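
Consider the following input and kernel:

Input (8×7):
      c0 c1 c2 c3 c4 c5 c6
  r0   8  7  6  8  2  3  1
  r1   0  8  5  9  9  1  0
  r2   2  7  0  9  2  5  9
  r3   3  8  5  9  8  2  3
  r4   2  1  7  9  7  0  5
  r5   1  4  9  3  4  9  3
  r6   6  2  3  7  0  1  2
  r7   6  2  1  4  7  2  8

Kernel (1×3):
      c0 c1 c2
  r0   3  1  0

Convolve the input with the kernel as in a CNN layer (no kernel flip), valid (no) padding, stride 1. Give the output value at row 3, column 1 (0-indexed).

The receptive field on the input at this output position is [8 5 9]. Elementwise product with the kernel and sum: 8·3 + 5·1.

29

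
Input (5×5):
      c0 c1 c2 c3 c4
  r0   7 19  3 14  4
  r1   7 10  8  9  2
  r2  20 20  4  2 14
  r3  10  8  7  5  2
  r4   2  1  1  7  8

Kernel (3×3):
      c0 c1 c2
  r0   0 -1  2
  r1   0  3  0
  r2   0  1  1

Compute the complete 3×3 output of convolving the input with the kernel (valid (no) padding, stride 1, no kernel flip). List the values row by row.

Output[0,0]: The receptive field on the input at this output position is [7 19 3 / 7 10 8 / 20 20 4]. Elementwise product with the kernel and sum: 19·-1 + 3·2 + 10·3 + 20·1 + 4·1.

41 55 37
81 34 8
14 29 56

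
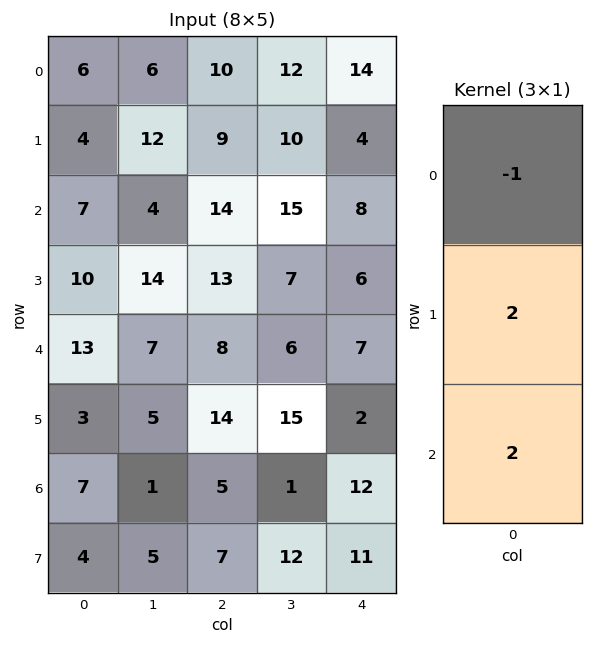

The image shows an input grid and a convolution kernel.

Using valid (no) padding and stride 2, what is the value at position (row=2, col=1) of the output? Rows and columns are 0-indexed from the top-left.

30

The receptive field on the input at this output position is [8 / 14 / 5]. Elementwise product with the kernel and sum: 8·-1 + 14·2 + 5·2.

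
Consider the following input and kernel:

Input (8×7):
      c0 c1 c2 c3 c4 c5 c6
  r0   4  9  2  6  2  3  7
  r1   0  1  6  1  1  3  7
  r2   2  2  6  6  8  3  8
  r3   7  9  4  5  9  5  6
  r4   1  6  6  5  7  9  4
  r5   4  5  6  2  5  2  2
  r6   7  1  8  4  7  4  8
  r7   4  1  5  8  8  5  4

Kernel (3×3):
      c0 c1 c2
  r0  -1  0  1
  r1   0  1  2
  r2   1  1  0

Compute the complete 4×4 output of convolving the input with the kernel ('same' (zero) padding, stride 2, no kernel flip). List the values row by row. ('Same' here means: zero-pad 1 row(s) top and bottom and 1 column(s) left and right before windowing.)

22 21 10 17
14 31 30 16
26 23 32 3
18 19 31 15

Output[0,0]: The receptive field on the zero-padded input at this output position is [0 0 0 / 0 4 9 / 0 0 1]. Elementwise product with the kernel and sum: 0·-1 + 0·1 + 4·1 + 9·2 + 0·1 + 0·1.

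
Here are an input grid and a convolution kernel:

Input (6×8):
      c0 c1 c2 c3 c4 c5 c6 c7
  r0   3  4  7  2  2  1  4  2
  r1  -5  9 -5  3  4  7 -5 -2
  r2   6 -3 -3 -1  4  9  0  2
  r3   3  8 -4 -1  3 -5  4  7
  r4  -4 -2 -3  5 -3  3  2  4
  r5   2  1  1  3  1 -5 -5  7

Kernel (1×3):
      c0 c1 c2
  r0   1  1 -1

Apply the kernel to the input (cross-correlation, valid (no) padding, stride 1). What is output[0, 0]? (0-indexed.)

The receptive field on the input at this output position is [3 4 7]. Elementwise product with the kernel and sum: 3·1 + 4·1 + 7·-1.

0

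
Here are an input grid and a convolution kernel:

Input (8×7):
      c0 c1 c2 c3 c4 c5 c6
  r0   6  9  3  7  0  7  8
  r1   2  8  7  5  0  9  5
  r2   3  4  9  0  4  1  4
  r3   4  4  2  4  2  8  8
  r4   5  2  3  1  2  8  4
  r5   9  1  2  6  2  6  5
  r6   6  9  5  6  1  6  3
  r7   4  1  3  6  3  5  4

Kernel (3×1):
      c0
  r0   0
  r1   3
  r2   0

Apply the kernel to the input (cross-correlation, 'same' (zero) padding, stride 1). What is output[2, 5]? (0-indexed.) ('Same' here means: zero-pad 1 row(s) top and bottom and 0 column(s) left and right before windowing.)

3

The receptive field on the zero-padded input at this output position is [9 / 1 / 8]. Elementwise product with the kernel and sum: 1·3.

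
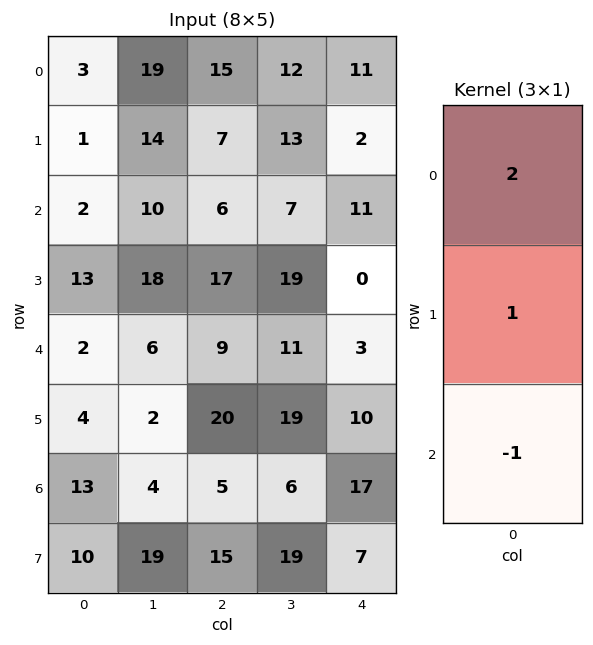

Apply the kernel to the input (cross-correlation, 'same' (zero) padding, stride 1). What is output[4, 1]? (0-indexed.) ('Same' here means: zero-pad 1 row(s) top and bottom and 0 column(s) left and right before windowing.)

40

The receptive field on the zero-padded input at this output position is [18 / 6 / 2]. Elementwise product with the kernel and sum: 18·2 + 6·1 + 2·-1.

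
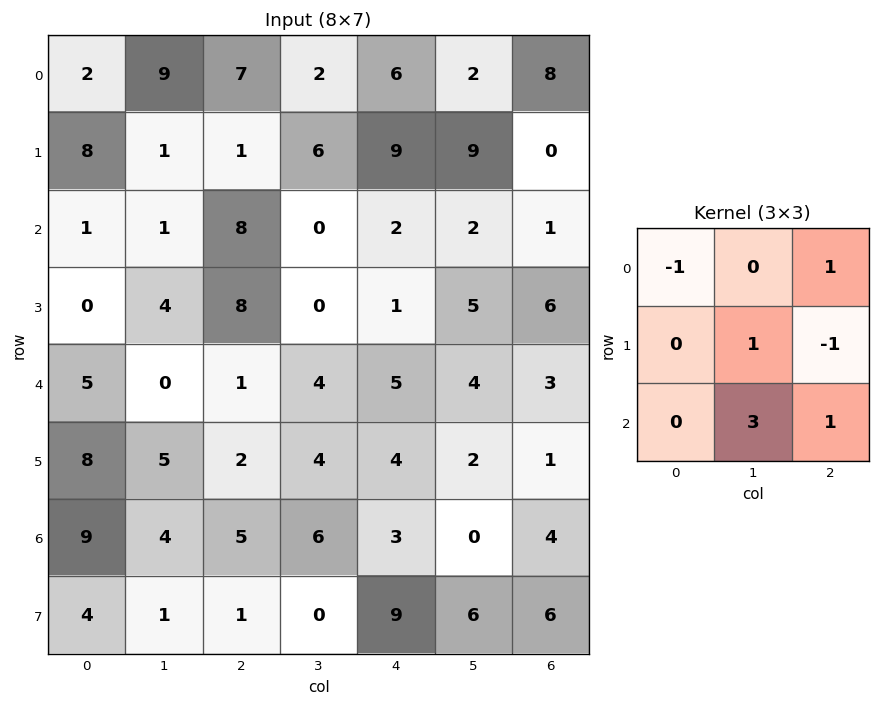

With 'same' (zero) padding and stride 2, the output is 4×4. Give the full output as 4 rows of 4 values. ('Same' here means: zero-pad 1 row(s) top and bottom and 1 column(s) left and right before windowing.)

18 14 40 8
5 37 11 10
38 3 20 1
23 1 34 20

Output[0,0]: The receptive field on the zero-padded input at this output position is [0 0 0 / 0 2 9 / 0 8 1]. Elementwise product with the kernel and sum: 0·-1 + 0·1 + 2·1 + 9·-1 + 8·3 + 1·1.
Output[0,1]: The receptive field on the zero-padded input at this output position is [0 0 0 / 9 7 2 / 1 1 6]. Elementwise product with the kernel and sum: 0·-1 + 0·1 + 7·1 + 2·-1 + 1·3 + 6·1.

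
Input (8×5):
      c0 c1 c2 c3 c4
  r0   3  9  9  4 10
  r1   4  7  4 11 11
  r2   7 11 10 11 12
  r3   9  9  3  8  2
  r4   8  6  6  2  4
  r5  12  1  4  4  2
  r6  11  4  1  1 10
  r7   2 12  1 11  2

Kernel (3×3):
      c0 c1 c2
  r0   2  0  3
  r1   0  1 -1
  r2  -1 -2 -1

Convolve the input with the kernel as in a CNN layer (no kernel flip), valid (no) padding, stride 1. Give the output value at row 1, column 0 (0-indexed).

The receptive field on the input at this output position is [4 7 4 / 7 11 10 / 9 9 3]. Elementwise product with the kernel and sum: 4·2 + 4·3 + 11·1 + 10·-1 + 9·-1 + 9·-2 + 3·-1.

-9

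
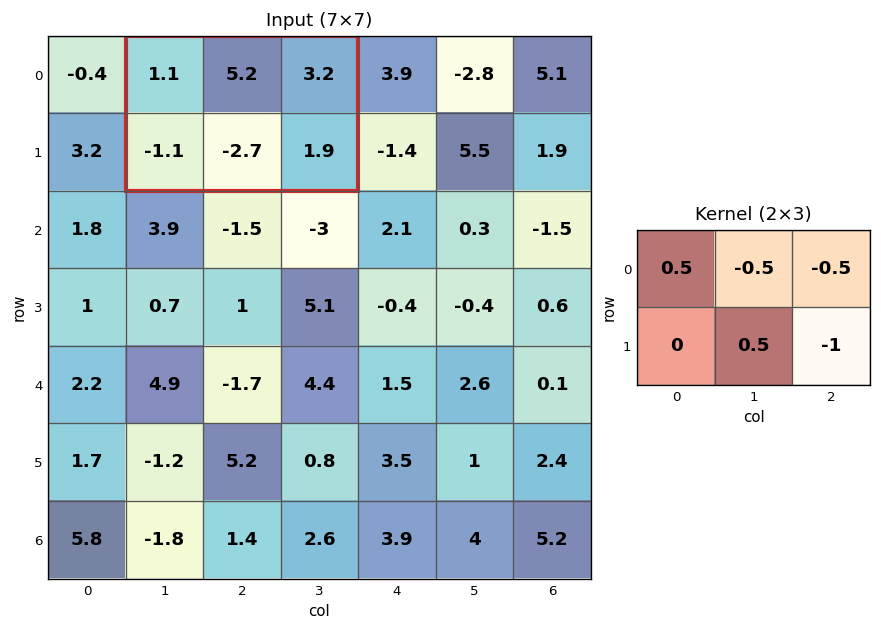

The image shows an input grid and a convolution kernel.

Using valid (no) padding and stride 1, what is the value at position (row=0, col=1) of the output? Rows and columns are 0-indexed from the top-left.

-6.9

The receptive field on the input at this output position is [1.1 5.2 3.2 / -1.1 -2.7 1.9]. Elementwise product with the kernel and sum: 1.1·0.5 + 5.2·-0.5 + 3.2·-0.5 + -2.7·0.5 + 1.9·-1.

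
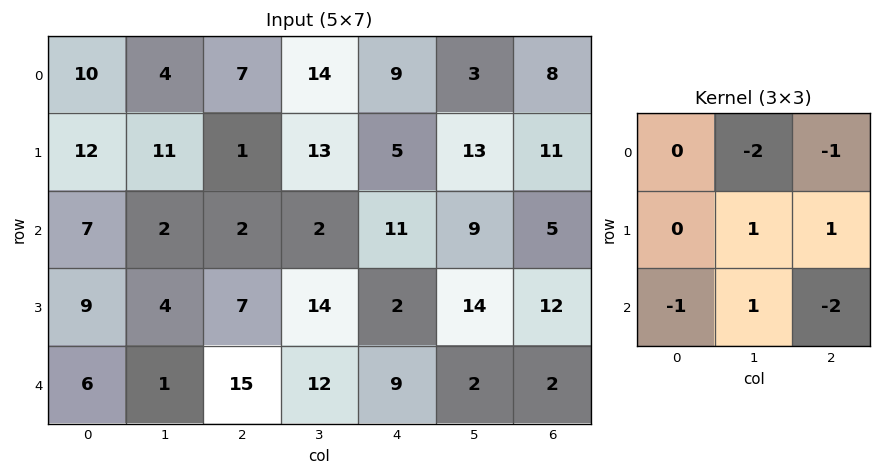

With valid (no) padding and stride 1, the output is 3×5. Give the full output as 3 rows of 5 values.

Output[0,0]: The receptive field on the input at this output position is [10 4 7 / 12 11 1 / 7 2 2]. Elementwise product with the kernel and sum: 4·-2 + 7·-1 + 11·1 + 1·1 + 7·-1 + 2·1 + 2·-2.
Output[0,1]: The receptive field on the input at this output position is [4 7 14 / 11 1 13 / 2 2 2]. Elementwise product with the kernel and sum: 7·-2 + 14·-1 + 1·1 + 13·1 + 2·-1 + 2·1 + 2·-2.

-12 -18 -41 -12 -2
-38 -36 -15 -43 -35
-30 5 -20 -22 -8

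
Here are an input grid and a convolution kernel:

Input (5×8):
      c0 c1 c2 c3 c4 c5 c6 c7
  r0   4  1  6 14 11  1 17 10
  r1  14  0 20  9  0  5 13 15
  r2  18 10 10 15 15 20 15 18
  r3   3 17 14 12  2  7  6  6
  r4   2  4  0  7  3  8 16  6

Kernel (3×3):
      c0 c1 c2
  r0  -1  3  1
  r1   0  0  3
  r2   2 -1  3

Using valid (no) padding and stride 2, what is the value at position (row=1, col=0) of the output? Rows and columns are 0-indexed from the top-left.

64

The receptive field on the input at this output position is [18 10 10 / 3 17 14 / 2 4 0]. Elementwise product with the kernel and sum: 18·-1 + 10·3 + 10·1 + 14·3 + 2·2 + 4·-1 + 0·3.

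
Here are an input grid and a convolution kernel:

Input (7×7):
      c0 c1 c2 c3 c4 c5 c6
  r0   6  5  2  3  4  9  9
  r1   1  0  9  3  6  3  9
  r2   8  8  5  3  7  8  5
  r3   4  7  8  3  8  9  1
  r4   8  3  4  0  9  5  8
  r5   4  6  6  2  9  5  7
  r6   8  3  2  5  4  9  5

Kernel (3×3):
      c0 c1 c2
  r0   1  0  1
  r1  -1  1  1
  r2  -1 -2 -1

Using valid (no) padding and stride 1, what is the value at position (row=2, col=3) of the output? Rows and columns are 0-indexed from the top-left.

The receptive field on the input at this output position is [3 7 8 / 3 8 9 / 0 9 5]. Elementwise product with the kernel and sum: 3·1 + 8·1 + 3·-1 + 8·1 + 9·1 + 0·-1 + 9·-2 + 5·-1.

2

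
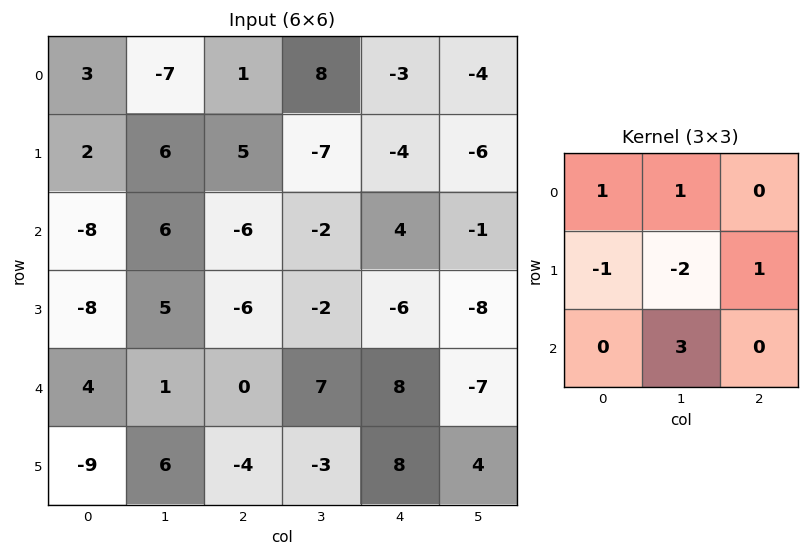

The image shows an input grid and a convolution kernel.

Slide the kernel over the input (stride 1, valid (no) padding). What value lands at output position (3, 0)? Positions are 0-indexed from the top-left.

The receptive field on the input at this output position is [-8 5 -6 / 4 1 0 / -9 6 -4]. Elementwise product with the kernel and sum: -8·1 + 5·1 + 4·-1 + 1·-2 + 0·1 + 6·3.

9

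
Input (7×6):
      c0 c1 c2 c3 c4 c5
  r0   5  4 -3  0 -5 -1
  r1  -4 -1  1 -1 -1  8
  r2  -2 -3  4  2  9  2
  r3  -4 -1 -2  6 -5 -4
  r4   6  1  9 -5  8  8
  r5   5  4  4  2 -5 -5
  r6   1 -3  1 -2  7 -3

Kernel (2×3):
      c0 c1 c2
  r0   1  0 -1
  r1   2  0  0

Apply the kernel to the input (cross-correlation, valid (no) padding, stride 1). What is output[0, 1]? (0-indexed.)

The receptive field on the input at this output position is [4 -3 0 / -1 1 -1]. Elementwise product with the kernel and sum: 4·1 + 0·-1 + -1·2.

2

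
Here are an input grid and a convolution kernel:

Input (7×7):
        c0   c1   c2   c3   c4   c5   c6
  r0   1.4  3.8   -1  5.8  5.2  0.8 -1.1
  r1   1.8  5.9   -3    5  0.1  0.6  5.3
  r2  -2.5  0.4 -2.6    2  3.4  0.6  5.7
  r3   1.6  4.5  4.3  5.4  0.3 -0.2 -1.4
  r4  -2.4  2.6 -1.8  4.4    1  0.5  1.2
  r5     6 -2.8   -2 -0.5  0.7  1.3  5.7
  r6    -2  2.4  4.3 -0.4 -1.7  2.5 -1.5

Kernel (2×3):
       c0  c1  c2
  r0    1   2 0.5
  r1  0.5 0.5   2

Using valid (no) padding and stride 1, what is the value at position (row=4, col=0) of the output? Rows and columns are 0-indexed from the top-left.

The receptive field on the input at this output position is [-2.4 2.6 -1.8 / 6 -2.8 -2]. Elementwise product with the kernel and sum: -2.4·1 + 2.6·2 + -1.8·0.5 + 6·0.5 + -2.8·0.5 + -2·2.

-0.5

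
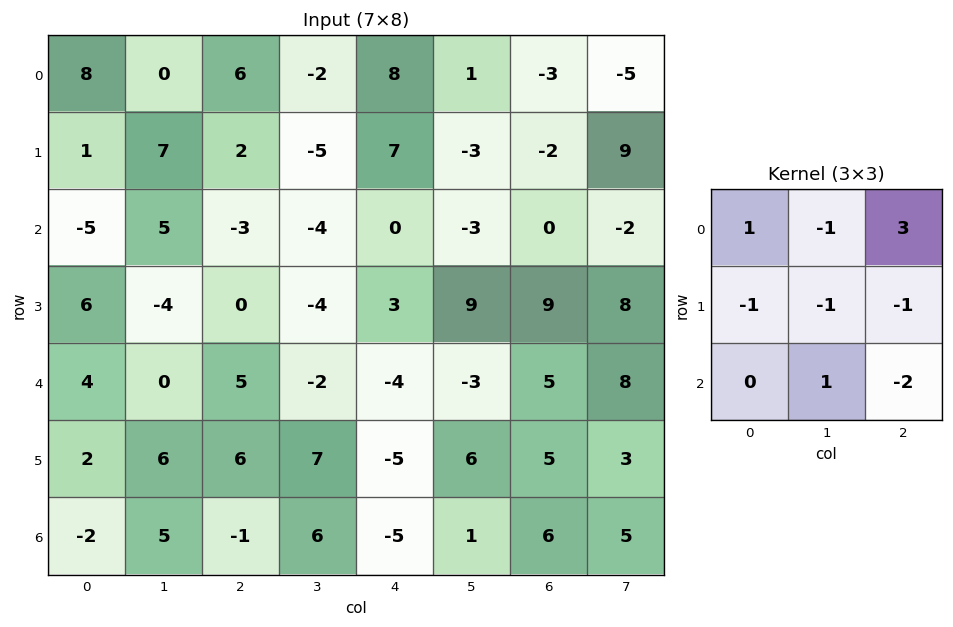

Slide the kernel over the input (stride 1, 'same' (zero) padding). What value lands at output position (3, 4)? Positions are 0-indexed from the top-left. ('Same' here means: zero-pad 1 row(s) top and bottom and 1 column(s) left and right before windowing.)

-19

The receptive field on the zero-padded input at this output position is [-4 0 -3 / -4 3 9 / -2 -4 -3]. Elementwise product with the kernel and sum: -4·1 + 0·-1 + -3·3 + -4·-1 + 3·-1 + 9·-1 + -4·1 + -3·-2.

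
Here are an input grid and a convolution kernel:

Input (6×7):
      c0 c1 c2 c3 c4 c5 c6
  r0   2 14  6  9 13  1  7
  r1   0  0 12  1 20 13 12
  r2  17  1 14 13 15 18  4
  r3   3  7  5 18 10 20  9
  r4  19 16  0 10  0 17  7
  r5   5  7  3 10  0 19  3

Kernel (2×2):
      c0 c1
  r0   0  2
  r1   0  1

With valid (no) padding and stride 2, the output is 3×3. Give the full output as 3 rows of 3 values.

Output[0,0]: The receptive field on the input at this output position is [2 14 / 0 0]. Elementwise product with the kernel and sum: 14·2 + 0·1.

28 19 15
9 44 56
39 30 53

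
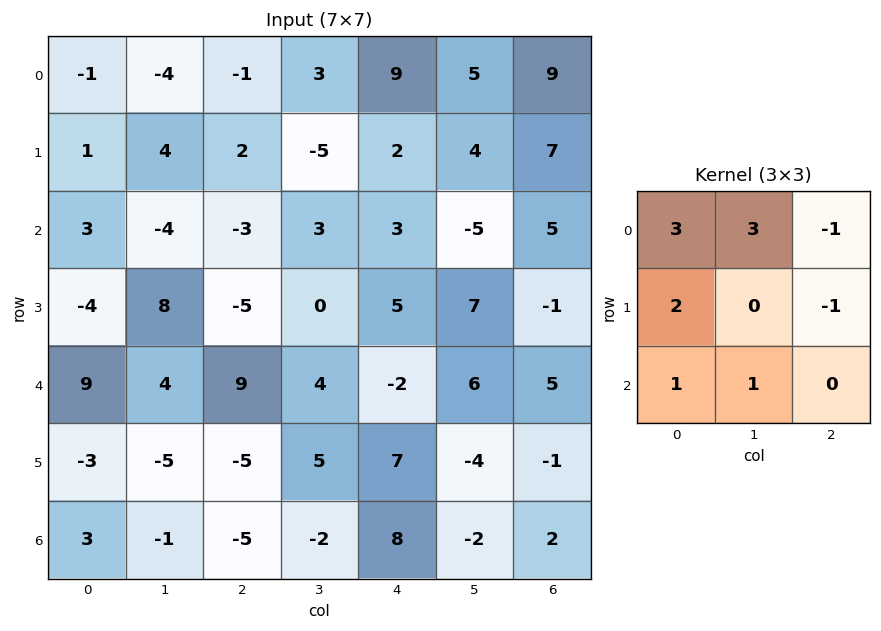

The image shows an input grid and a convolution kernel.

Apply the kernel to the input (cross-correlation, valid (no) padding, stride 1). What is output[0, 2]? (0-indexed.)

The receptive field on the input at this output position is [-1 3 9 / 2 -5 2 / -3 3 3]. Elementwise product with the kernel and sum: -1·3 + 3·3 + 9·-1 + 2·2 + 2·-1 + -3·1 + 3·1.

-1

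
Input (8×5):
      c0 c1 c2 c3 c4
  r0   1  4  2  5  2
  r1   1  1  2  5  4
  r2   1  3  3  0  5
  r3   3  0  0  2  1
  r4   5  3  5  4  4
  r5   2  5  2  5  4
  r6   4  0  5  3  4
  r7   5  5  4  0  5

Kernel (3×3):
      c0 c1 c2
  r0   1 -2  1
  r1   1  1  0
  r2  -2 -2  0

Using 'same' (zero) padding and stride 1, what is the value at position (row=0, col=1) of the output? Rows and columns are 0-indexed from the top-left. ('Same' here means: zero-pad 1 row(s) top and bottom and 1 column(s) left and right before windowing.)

1

The receptive field on the zero-padded input at this output position is [0 0 0 / 1 4 2 / 1 1 2]. Elementwise product with the kernel and sum: 0·1 + 0·-2 + 0·1 + 1·1 + 4·1 + 1·-2 + 1·-2.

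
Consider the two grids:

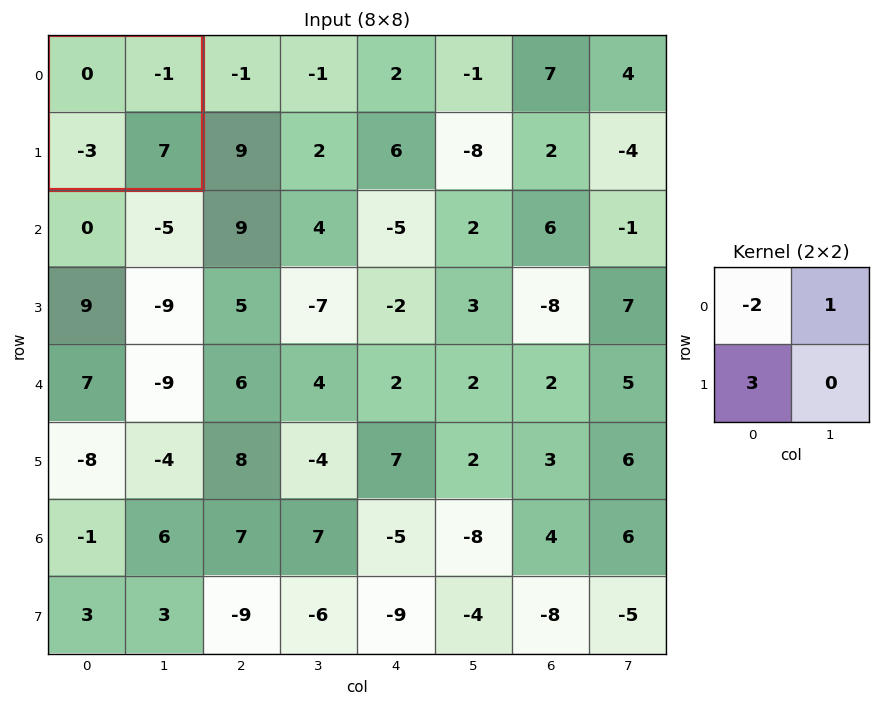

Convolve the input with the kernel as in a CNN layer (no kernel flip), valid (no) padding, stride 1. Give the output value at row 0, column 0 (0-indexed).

-10

The receptive field on the input at this output position is [0 -1 / -3 7]. Elementwise product with the kernel and sum: 0·-2 + -1·1 + -3·3.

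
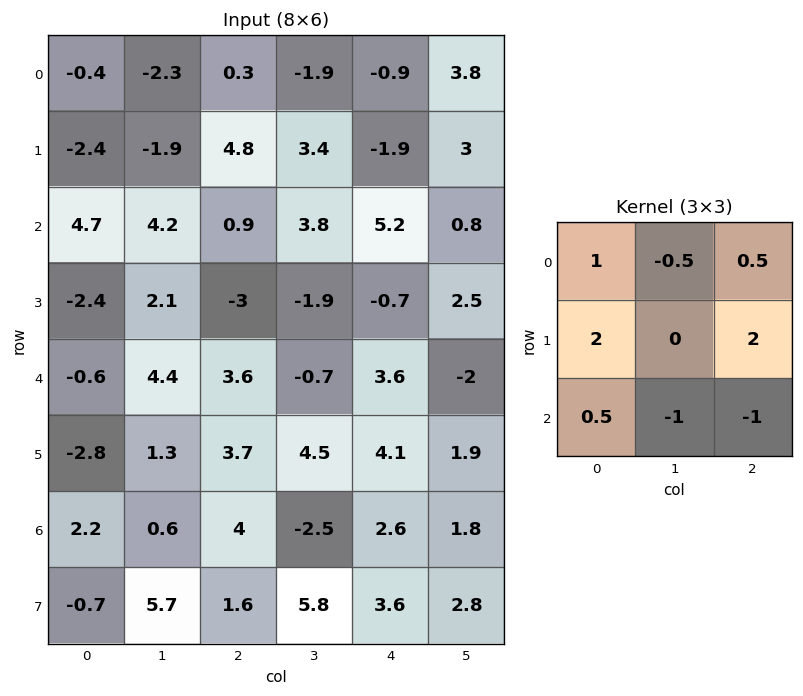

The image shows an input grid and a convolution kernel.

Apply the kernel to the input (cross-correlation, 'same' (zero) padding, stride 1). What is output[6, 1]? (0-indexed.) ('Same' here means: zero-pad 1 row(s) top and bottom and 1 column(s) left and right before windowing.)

The receptive field on the zero-padded input at this output position is [-2.8 1.3 3.7 / 2.2 0.6 4 / -0.7 5.7 1.6]. Elementwise product with the kernel and sum: -2.8·1 + 1.3·-0.5 + 3.7·0.5 + 2.2·2 + 4·2 + -0.7·0.5 + 5.7·-1 + 1.6·-1.

3.15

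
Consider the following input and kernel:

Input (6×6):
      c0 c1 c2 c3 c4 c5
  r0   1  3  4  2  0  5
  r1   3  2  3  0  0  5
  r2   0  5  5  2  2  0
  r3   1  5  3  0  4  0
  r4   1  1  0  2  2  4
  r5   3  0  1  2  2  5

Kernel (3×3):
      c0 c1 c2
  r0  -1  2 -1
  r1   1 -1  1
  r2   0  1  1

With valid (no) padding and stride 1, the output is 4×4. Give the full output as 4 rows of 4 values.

Output[0,0]: The receptive field on the input at this output position is [1 3 4 / 3 2 3 / 0 5 5]. Elementwise product with the kernel and sum: 1·-1 + 3·2 + 4·-1 + 3·1 + 2·-1 + 3·1 + 5·1 + 5·1.
Output[0,1]: The receptive field on the input at this output position is [3 4 2 / 2 3 0 / 5 5 2]. Elementwise product with the kernel and sum: 3·-1 + 4·2 + 2·-1 + 2·1 + 3·-1 + 0·1 + 5·1 + 2·1.

15 9 7 0
6 9 6 -1
5 7 8 4
7 7 -3 19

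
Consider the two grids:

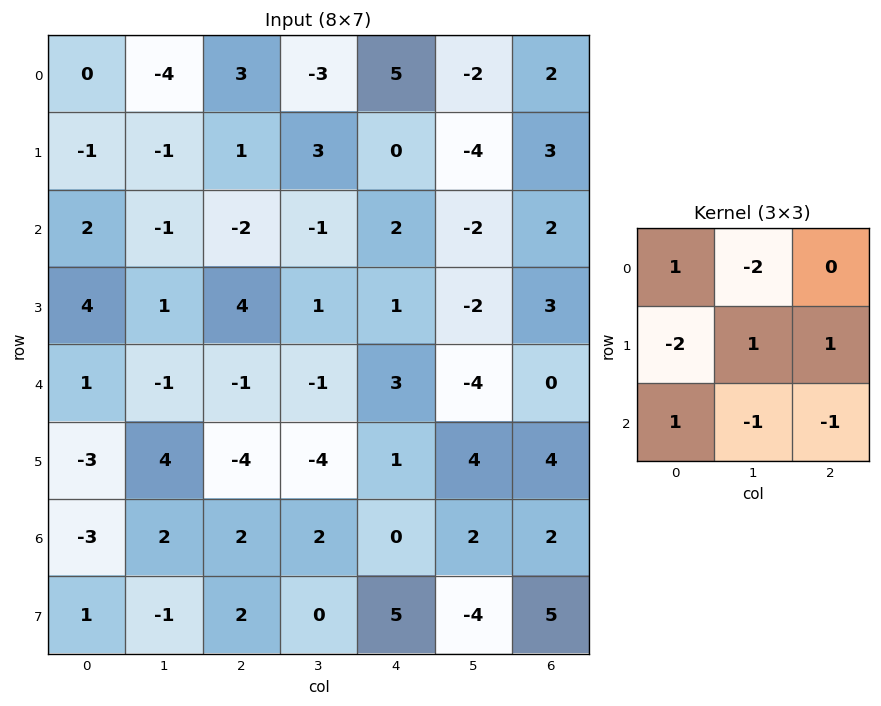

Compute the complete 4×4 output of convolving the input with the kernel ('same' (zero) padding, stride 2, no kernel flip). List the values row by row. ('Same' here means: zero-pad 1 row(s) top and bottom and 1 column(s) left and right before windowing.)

-2 3 16 -1
-2 -8 7 -9
-9 5 -9 0
5 9 -9 -15

Output[0,0]: The receptive field on the zero-padded input at this output position is [0 0 0 / 0 0 -4 / 0 -1 -1]. Elementwise product with the kernel and sum: 0·1 + 0·-2 + 0·-2 + 0·1 + -4·1 + 0·1 + -1·-1 + -1·-1.
Output[0,1]: The receptive field on the zero-padded input at this output position is [0 0 0 / -4 3 -3 / -1 1 3]. Elementwise product with the kernel and sum: 0·1 + 0·-2 + -4·-2 + 3·1 + -3·1 + -1·1 + 1·-1 + 3·-1.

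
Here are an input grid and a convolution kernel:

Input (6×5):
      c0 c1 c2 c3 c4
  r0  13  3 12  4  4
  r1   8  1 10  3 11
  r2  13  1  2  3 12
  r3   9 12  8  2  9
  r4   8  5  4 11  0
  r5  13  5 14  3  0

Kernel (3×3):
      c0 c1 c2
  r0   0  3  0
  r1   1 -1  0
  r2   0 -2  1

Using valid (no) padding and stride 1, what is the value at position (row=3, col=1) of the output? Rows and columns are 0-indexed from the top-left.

The receptive field on the input at this output position is [12 8 2 / 5 4 11 / 5 14 3]. Elementwise product with the kernel and sum: 8·3 + 5·1 + 4·-1 + 14·-2 + 3·1.

0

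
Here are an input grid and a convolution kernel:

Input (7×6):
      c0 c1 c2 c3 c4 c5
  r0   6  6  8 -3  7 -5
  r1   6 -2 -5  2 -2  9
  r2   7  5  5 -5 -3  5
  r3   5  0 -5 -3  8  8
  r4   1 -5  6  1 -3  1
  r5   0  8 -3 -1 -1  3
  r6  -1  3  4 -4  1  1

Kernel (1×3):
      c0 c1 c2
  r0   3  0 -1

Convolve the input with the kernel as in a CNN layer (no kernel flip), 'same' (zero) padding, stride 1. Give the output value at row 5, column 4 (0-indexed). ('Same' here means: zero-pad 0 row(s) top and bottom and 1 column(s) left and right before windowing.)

The receptive field on the zero-padded input at this output position is [-1 -1 3]. Elementwise product with the kernel and sum: -1·3 + 3·-1.

-6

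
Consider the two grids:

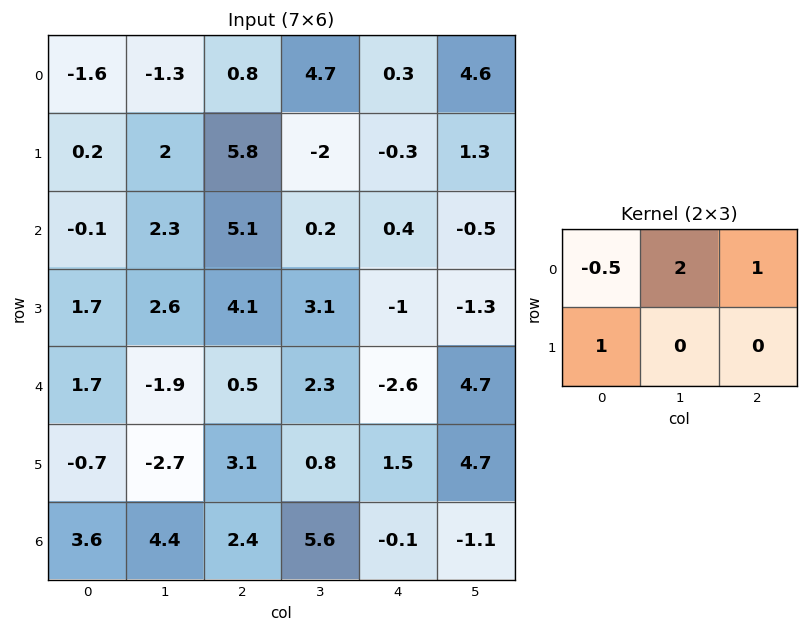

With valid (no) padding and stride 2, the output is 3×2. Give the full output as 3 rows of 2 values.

Output[0,0]: The receptive field on the input at this output position is [-1.6 -1.3 0.8 / 0.2 2 5.8]. Elementwise product with the kernel and sum: -1.6·-0.5 + -1.3·2 + 0.8·1 + 0.2·1.

-0.8 15.1
11.45 2.35
-4.85 4.85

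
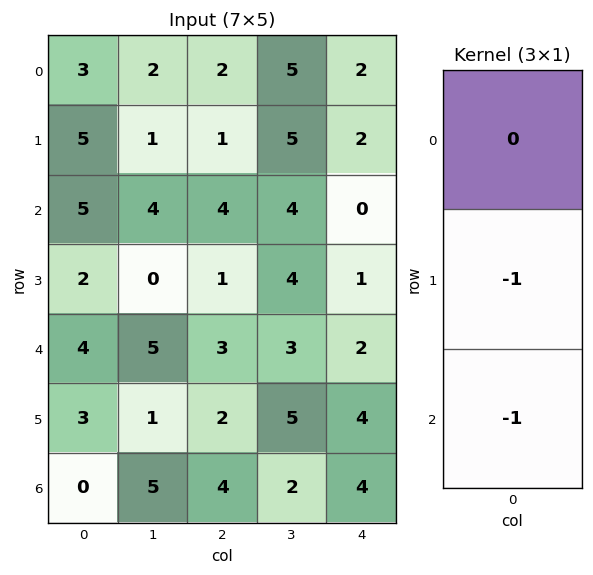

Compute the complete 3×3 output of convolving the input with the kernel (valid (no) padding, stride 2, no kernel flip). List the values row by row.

Output[0,0]: The receptive field on the input at this output position is [3 / 5 / 5]. Elementwise product with the kernel and sum: 5·-1 + 5·-1.
Output[0,1]: The receptive field on the input at this output position is [2 / 1 / 4]. Elementwise product with the kernel and sum: 1·-1 + 4·-1.

-10 -5 -2
-6 -4 -3
-3 -6 -8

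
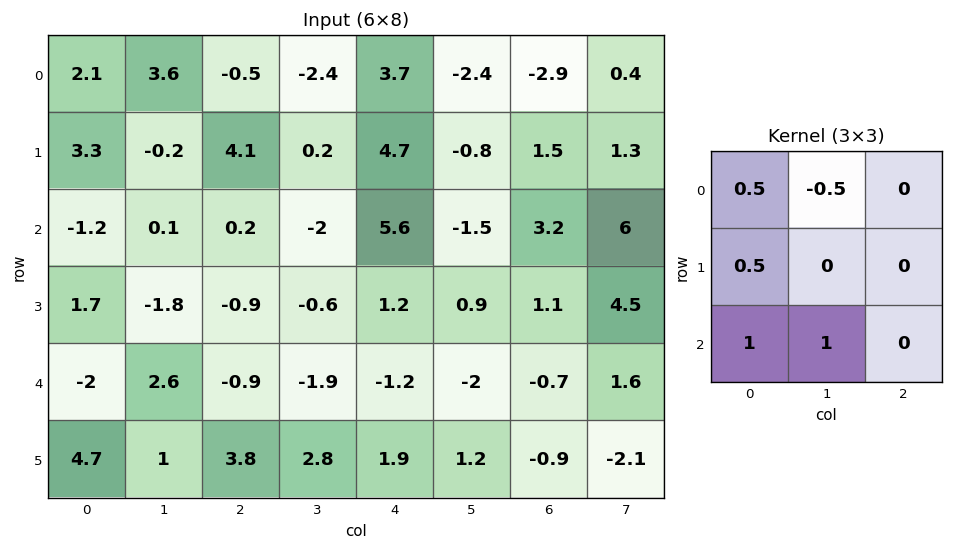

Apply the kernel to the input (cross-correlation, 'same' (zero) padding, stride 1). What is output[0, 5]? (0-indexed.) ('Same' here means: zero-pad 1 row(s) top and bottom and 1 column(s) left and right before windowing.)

The receptive field on the zero-padded input at this output position is [0 0 0 / 3.7 -2.4 -2.9 / 4.7 -0.8 1.5]. Elementwise product with the kernel and sum: 0·0.5 + 0·-0.5 + 3.7·0.5 + 4.7·1 + -0.8·1.

5.75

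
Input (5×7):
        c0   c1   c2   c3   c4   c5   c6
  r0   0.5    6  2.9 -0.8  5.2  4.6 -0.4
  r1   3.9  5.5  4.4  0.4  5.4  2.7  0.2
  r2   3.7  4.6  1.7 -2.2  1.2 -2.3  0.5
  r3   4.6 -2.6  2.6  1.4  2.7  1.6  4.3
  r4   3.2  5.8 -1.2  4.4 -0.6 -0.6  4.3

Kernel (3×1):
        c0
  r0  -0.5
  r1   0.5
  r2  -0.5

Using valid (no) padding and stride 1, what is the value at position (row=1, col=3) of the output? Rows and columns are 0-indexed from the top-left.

-2

The receptive field on the input at this output position is [0.4 / -2.2 / 1.4]. Elementwise product with the kernel and sum: 0.4·-0.5 + -2.2·0.5 + 1.4·-0.5.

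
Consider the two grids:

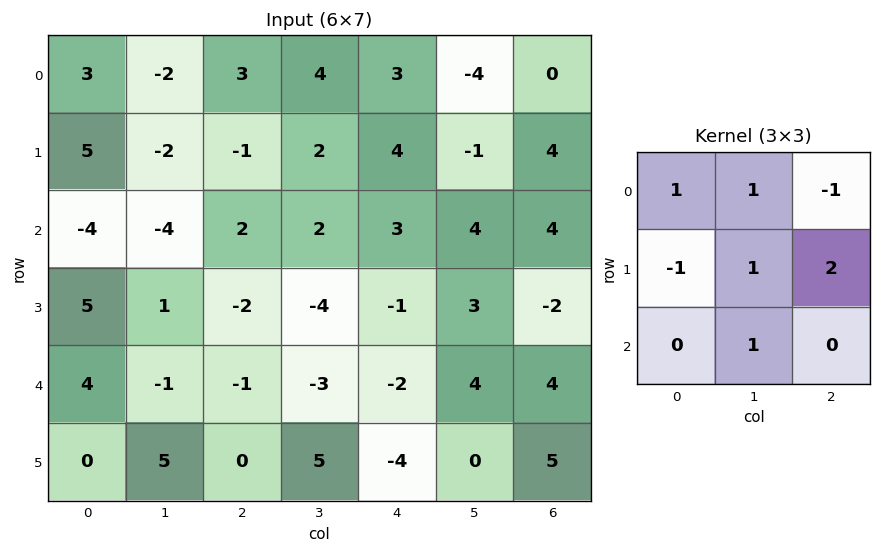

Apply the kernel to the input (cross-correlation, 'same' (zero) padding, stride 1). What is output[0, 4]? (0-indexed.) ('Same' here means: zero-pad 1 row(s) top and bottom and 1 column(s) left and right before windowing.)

The receptive field on the zero-padded input at this output position is [0 0 0 / 4 3 -4 / 2 4 -1]. Elementwise product with the kernel and sum: 0·1 + 0·1 + 0·-1 + 4·-1 + 3·1 + -4·2 + 4·1.

-5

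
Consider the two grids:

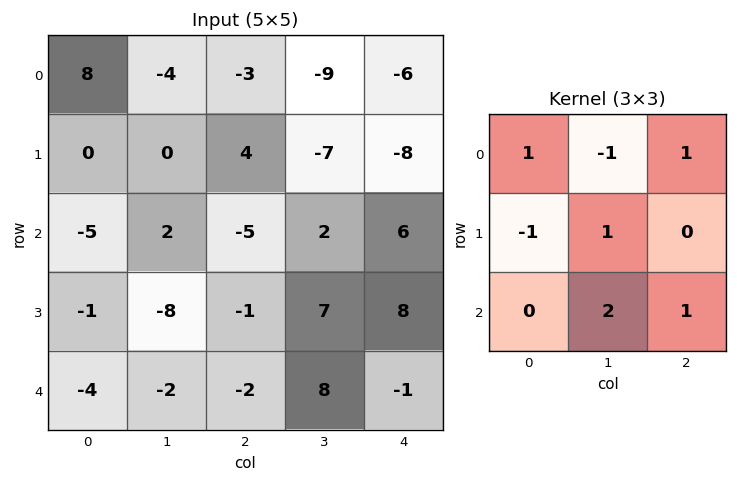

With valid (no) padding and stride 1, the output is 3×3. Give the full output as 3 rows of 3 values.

Output[0,0]: The receptive field on the input at this output position is [8 -4 -3 / 0 0 4 / -5 2 -5]. Elementwise product with the kernel and sum: 8·1 + -4·-1 + -3·1 + 0·-1 + 0·1 + 2·2 + -5·1.
Output[0,1]: The receptive field on the input at this output position is [-4 -3 -9 / 0 4 -7 / 2 -5 2]. Elementwise product with the kernel and sum: -4·1 + -3·-1 + -9·1 + 0·-1 + 4·1 + -5·2 + 2·1.

8 -14 -1
-6 -13 32
-25 20 22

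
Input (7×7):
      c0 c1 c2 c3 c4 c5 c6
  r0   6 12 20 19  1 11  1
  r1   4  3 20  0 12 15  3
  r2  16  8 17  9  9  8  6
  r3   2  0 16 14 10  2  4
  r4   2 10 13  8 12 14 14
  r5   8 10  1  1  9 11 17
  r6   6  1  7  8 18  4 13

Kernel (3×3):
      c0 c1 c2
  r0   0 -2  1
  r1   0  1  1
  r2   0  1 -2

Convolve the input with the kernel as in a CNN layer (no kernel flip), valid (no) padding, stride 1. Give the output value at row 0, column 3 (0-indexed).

29

The receptive field on the input at this output position is [19 1 11 / 0 12 15 / 9 9 8]. Elementwise product with the kernel and sum: 1·-2 + 11·1 + 12·1 + 15·1 + 9·1 + 8·-2.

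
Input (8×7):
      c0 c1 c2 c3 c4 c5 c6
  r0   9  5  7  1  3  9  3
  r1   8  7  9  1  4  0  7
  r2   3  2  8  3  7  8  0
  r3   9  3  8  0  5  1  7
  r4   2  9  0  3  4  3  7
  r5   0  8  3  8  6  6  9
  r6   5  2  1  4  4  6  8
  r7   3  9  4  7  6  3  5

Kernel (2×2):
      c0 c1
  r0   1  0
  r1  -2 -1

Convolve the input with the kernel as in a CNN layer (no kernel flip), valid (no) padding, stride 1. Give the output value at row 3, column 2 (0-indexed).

The receptive field on the input at this output position is [8 0 / 0 3]. Elementwise product with the kernel and sum: 8·1 + 0·-2 + 3·-1.

5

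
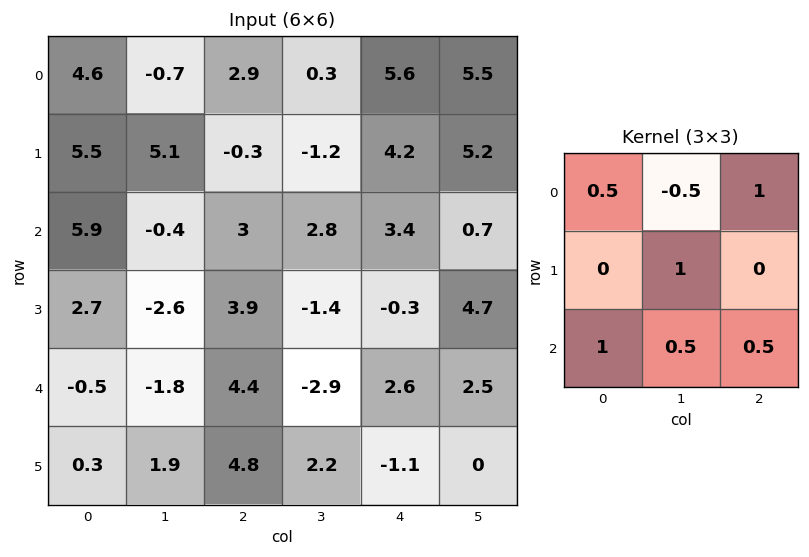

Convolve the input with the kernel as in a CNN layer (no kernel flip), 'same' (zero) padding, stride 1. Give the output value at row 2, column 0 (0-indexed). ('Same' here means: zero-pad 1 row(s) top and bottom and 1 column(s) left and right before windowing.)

8.3

The receptive field on the zero-padded input at this output position is [0 5.5 5.1 / 0 5.9 -0.4 / 0 2.7 -2.6]. Elementwise product with the kernel and sum: 0·0.5 + 5.5·-0.5 + 5.1·1 + 5.9·1 + 0·1 + 2.7·0.5 + -2.6·0.5.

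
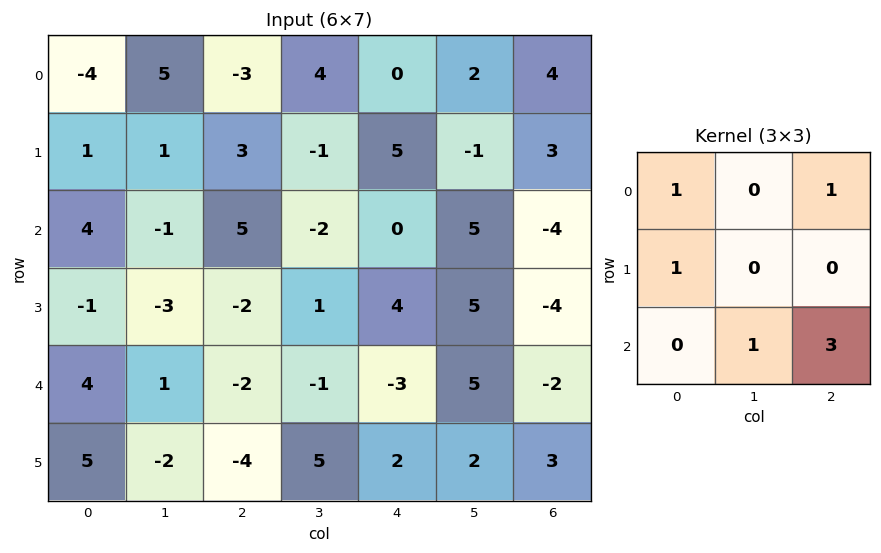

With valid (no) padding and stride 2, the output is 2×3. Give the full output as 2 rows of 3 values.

Output[0,0]: The receptive field on the input at this output position is [-4 5 -3 / 1 1 3 / 4 -1 5]. Elementwise product with the kernel and sum: -4·1 + -3·1 + 1·1 + -1·1 + 5·3.
Output[0,1]: The receptive field on the input at this output position is [-3 4 0 / 3 -1 5 / 5 -2 0]. Elementwise product with the kernel and sum: -3·1 + 0·1 + 3·1 + -2·1 + 0·3.

8 -2 2
3 -7 -1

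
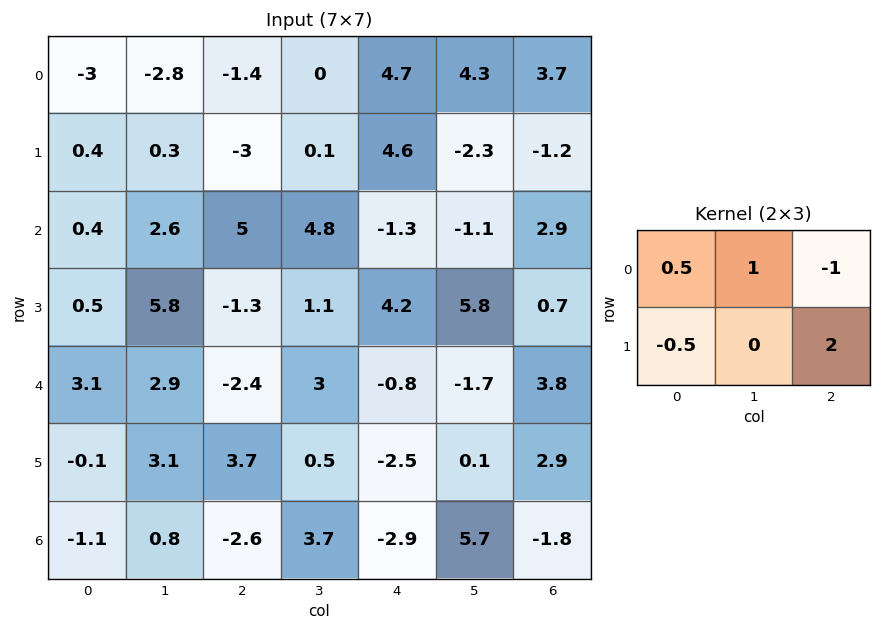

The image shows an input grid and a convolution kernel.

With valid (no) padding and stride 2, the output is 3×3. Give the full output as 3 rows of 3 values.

-9.1 5.3 -1.75
-5.05 17.65 -5.35
14.3 -4.25 1.15

Output[0,0]: The receptive field on the input at this output position is [-3 -2.8 -1.4 / 0.4 0.3 -3]. Elementwise product with the kernel and sum: -3·0.5 + -2.8·1 + -1.4·-1 + 0.4·-0.5 + -3·2.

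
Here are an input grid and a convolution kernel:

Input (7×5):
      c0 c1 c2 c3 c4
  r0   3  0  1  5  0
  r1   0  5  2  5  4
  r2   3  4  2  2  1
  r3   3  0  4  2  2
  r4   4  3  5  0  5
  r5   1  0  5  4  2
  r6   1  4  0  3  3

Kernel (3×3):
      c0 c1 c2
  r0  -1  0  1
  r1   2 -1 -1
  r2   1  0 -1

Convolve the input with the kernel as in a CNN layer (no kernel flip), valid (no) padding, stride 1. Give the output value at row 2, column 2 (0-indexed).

3

The receptive field on the input at this output position is [2 2 1 / 4 2 2 / 5 0 5]. Elementwise product with the kernel and sum: 2·-1 + 1·1 + 4·2 + 2·-1 + 2·-1 + 5·1 + 5·-1.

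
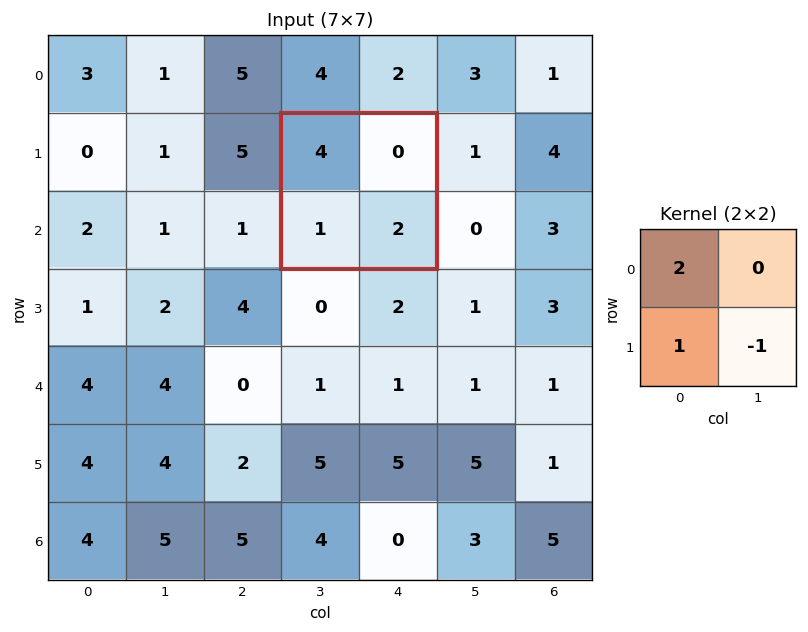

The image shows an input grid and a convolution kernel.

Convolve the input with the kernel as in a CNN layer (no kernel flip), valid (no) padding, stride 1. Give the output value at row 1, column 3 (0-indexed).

The receptive field on the input at this output position is [4 0 / 1 2]. Elementwise product with the kernel and sum: 4·2 + 1·1 + 2·-1.

7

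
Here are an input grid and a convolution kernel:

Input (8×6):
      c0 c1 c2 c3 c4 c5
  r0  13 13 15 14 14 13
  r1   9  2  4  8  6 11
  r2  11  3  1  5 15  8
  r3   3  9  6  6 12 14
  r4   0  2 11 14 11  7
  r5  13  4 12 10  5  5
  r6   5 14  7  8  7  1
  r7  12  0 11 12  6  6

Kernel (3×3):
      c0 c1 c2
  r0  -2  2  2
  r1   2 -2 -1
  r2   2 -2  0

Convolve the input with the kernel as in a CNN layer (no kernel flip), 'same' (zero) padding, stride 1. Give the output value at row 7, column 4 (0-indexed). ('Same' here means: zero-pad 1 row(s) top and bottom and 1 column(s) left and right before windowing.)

The receptive field on the zero-padded input at this output position is [8 7 1 / 12 6 6 / 0 0 0]. Elementwise product with the kernel and sum: 8·-2 + 7·2 + 1·2 + 12·2 + 6·-2 + 6·-1 + 0·2 + 0·-2.

6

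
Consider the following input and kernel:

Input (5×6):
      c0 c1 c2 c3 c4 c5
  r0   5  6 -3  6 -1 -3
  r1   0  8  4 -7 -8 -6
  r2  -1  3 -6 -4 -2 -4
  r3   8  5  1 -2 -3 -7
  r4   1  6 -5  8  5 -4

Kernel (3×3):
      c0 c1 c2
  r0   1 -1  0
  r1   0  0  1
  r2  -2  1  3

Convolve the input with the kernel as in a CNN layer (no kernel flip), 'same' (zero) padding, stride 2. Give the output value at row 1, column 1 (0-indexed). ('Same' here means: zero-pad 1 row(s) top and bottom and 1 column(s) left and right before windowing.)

The receptive field on the zero-padded input at this output position is [8 4 -7 / 3 -6 -4 / 5 1 -2]. Elementwise product with the kernel and sum: 8·1 + 4·-1 + -4·1 + 5·-2 + 1·1 + -2·3.

-15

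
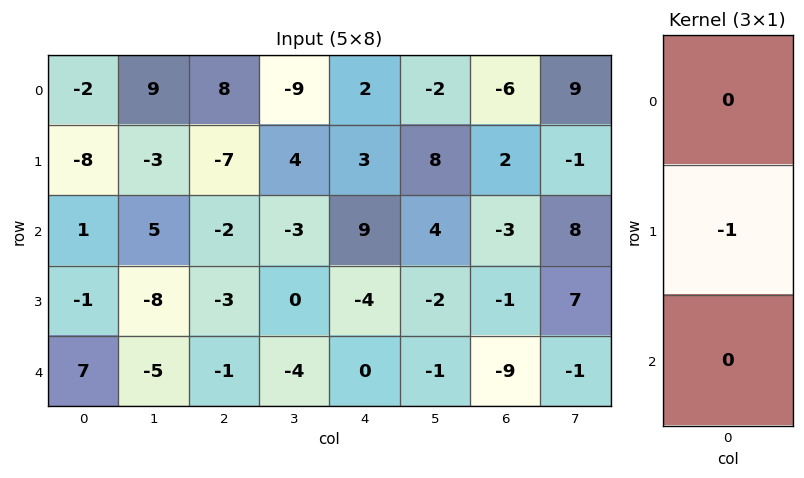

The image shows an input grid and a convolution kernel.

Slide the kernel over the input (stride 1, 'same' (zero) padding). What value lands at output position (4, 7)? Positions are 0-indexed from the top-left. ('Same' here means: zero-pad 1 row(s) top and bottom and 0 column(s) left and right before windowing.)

The receptive field on the zero-padded input at this output position is [7 / -1 / 0]. Elementwise product with the kernel and sum: -1·-1.

1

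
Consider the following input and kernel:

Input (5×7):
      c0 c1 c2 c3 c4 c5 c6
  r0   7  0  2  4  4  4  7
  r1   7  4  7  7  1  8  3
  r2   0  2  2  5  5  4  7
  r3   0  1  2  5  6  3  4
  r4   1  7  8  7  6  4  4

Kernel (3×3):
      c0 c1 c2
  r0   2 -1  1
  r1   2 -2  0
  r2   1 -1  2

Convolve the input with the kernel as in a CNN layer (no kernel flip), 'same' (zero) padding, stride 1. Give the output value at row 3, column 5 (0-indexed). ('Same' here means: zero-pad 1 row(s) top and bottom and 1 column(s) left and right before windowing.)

29

The receptive field on the zero-padded input at this output position is [5 4 7 / 6 3 4 / 6 4 4]. Elementwise product with the kernel and sum: 5·2 + 4·-1 + 7·1 + 6·2 + 3·-2 + 6·1 + 4·-1 + 4·2.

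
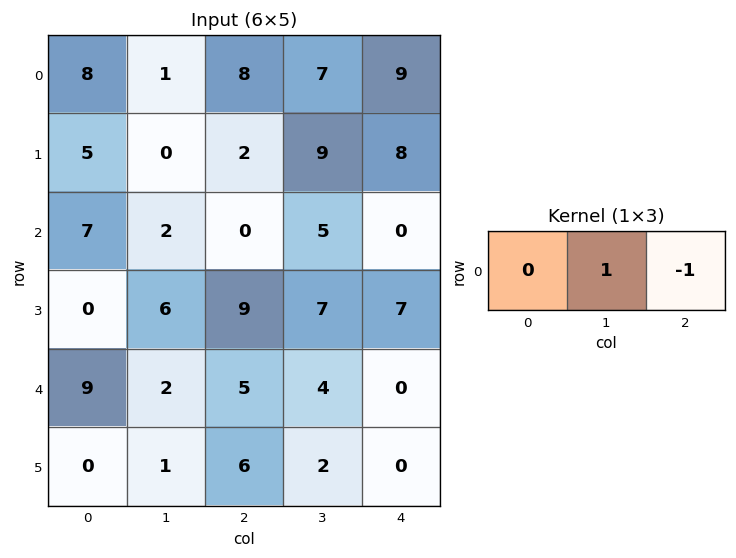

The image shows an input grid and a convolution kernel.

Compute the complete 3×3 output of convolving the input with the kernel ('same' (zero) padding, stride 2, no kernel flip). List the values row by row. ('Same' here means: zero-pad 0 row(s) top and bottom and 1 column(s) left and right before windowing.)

7 1 9
5 -5 0
7 1 0

Output[0,0]: The receptive field on the zero-padded input at this output position is [0 8 1]. Elementwise product with the kernel and sum: 8·1 + 1·-1.
Output[0,1]: The receptive field on the zero-padded input at this output position is [1 8 7]. Elementwise product with the kernel and sum: 8·1 + 7·-1.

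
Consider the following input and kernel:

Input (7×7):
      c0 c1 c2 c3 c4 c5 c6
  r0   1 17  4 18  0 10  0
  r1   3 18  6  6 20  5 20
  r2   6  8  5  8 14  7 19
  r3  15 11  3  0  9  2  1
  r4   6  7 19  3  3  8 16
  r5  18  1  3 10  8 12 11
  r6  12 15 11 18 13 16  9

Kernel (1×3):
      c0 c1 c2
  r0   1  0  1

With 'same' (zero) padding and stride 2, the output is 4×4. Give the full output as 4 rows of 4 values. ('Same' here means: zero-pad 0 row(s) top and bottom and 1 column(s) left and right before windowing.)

17 35 28 10
8 16 15 7
7 10 11 8
15 33 34 16

Output[0,0]: The receptive field on the zero-padded input at this output position is [0 1 17]. Elementwise product with the kernel and sum: 0·1 + 17·1.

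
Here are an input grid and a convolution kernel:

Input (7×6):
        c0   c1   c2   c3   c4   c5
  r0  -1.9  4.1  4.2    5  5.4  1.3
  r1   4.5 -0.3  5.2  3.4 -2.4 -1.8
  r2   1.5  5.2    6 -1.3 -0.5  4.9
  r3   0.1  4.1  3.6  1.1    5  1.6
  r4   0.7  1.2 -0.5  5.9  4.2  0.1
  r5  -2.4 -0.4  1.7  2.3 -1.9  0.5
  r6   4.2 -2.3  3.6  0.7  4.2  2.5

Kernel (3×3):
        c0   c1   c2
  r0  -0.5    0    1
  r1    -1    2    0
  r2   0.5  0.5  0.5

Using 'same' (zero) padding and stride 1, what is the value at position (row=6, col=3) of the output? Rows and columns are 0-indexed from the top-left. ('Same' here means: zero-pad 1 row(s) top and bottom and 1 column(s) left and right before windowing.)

The receptive field on the zero-padded input at this output position is [1.7 2.3 -1.9 / 3.6 0.7 4.2 / 0 0 0]. Elementwise product with the kernel and sum: 1.7·-0.5 + -1.9·1 + 3.6·-1 + 0.7·2 + 0·0.5 + 0·0.5 + 0·0.5.

-4.95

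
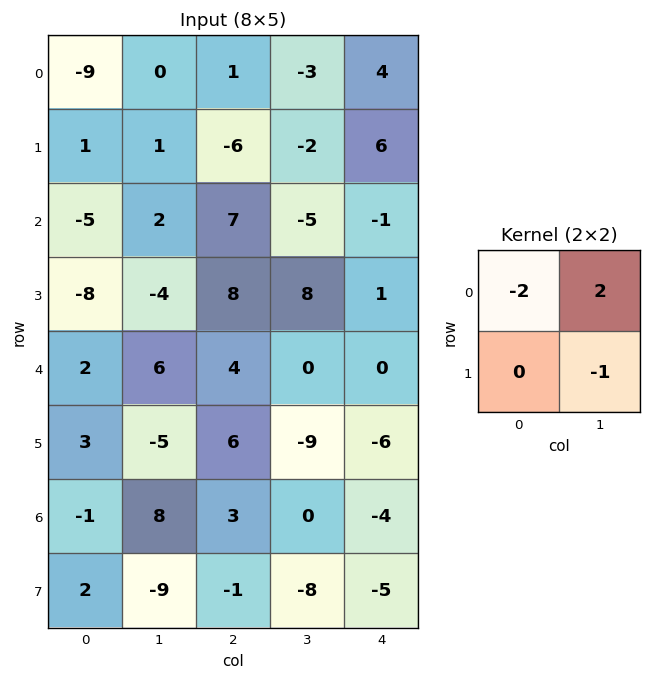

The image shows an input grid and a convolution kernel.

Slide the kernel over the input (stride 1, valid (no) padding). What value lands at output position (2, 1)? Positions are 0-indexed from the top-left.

2

The receptive field on the input at this output position is [2 7 / -4 8]. Elementwise product with the kernel and sum: 2·-2 + 7·2 + 8·-1.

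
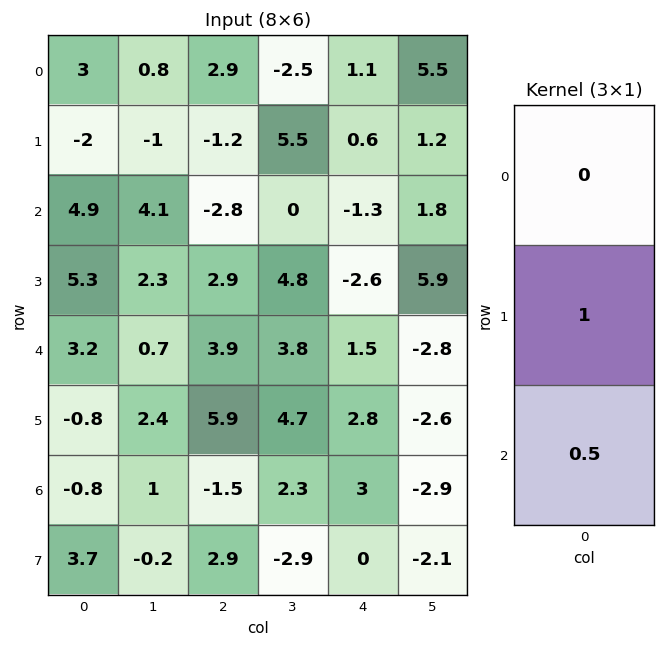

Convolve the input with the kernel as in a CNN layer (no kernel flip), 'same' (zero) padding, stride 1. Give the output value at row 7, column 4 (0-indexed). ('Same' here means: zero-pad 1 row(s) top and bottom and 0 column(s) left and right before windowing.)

The receptive field on the zero-padded input at this output position is [3 / 0 / 0]. Elementwise product with the kernel and sum: 0·1 + 0·0.5.

0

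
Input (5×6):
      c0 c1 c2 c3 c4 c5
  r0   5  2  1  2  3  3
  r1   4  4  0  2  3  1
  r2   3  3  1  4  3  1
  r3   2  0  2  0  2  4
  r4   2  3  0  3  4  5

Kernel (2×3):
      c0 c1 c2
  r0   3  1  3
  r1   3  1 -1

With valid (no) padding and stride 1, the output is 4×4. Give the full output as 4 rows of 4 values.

36 23 13 26
27 24 15 26
19 24 20 16
21 8 11 22

Output[0,0]: The receptive field on the input at this output position is [5 2 1 / 4 4 0]. Elementwise product with the kernel and sum: 5·3 + 2·1 + 1·3 + 4·3 + 4·1 + 0·-1.
Output[0,1]: The receptive field on the input at this output position is [2 1 2 / 4 0 2]. Elementwise product with the kernel and sum: 2·3 + 1·1 + 2·3 + 4·3 + 0·1 + 2·-1.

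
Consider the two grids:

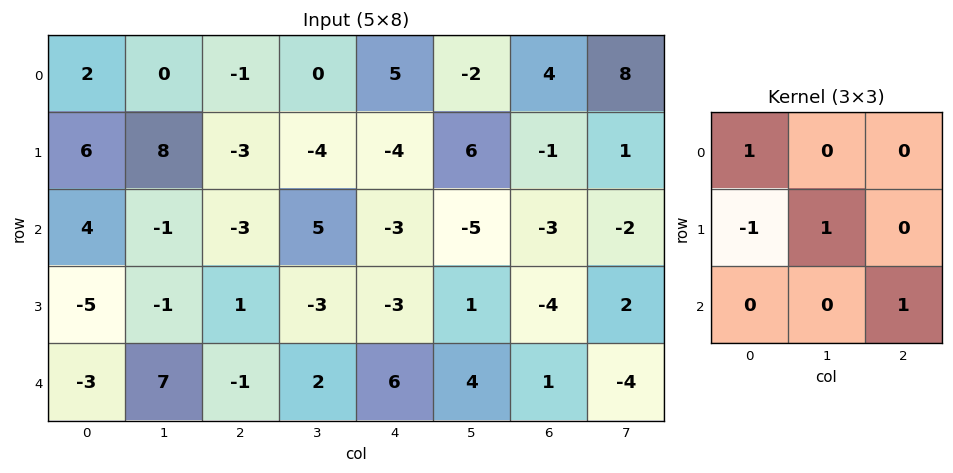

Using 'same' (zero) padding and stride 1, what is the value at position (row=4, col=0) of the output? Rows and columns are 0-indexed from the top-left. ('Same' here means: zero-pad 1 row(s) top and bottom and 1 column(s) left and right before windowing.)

The receptive field on the zero-padded input at this output position is [0 -5 -1 / 0 -3 7 / 0 0 0]. Elementwise product with the kernel and sum: 0·1 + 0·-1 + -3·1 + 0·1.

-3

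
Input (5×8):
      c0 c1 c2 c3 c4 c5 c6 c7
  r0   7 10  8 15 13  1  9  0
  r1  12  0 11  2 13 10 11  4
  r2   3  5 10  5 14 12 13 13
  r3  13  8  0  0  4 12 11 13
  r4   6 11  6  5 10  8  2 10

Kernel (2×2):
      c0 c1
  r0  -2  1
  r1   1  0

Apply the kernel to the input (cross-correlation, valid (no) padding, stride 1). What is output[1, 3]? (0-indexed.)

14

The receptive field on the input at this output position is [2 13 / 5 14]. Elementwise product with the kernel and sum: 2·-2 + 13·1 + 5·1.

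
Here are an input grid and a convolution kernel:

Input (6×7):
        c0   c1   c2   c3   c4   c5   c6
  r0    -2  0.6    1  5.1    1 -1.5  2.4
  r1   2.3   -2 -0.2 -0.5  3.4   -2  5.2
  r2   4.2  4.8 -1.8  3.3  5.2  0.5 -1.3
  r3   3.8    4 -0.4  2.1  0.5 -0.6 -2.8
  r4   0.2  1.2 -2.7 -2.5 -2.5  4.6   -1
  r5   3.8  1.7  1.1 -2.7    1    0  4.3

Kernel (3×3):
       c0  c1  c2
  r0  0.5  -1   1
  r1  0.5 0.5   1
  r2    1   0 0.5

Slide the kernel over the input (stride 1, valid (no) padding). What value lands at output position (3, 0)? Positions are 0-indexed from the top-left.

-0.15

The receptive field on the input at this output position is [3.8 4 -0.4 / 0.2 1.2 -2.7 / 3.8 1.7 1.1]. Elementwise product with the kernel and sum: 3.8·0.5 + 4·-1 + -0.4·1 + 0.2·0.5 + 1.2·0.5 + -2.7·1 + 3.8·1 + 1.1·0.5.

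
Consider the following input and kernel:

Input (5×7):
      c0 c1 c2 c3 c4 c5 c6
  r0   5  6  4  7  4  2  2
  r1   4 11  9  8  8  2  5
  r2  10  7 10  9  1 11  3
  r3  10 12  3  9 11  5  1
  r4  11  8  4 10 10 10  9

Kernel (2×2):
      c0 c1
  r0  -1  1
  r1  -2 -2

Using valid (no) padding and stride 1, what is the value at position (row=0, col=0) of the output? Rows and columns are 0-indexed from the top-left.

-29

The receptive field on the input at this output position is [5 6 / 4 11]. Elementwise product with the kernel and sum: 5·-1 + 6·1 + 4·-2 + 11·-2.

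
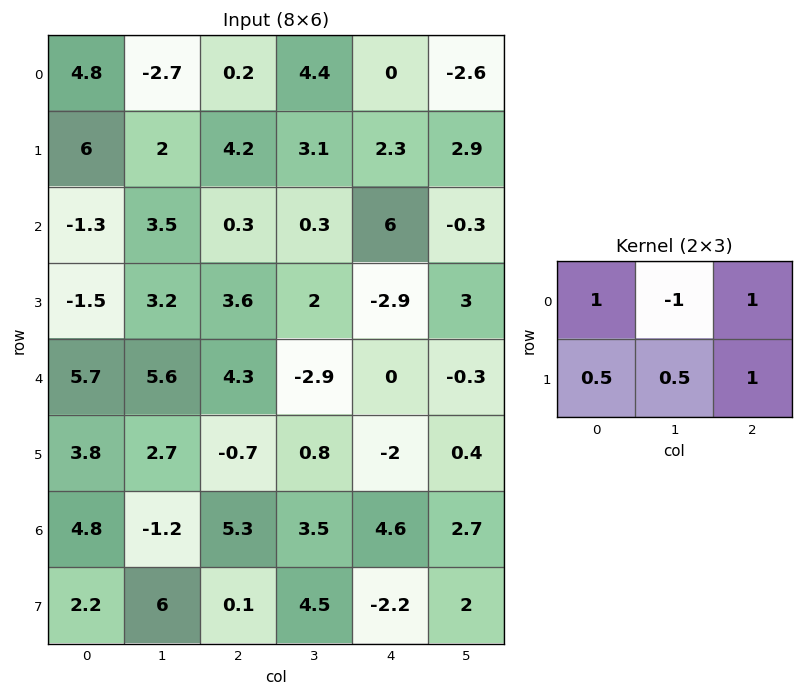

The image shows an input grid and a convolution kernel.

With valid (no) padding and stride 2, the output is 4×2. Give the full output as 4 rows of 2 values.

Output[0,0]: The receptive field on the input at this output position is [4.8 -2.7 0.2 / 6 2 4.2]. Elementwise product with the kernel and sum: 4.8·1 + -2.7·-1 + 0.2·1 + 6·0.5 + 2·0.5 + 4.2·1.

15.9 1.75
-0.05 5.9
6.95 5.25
15.5 6.5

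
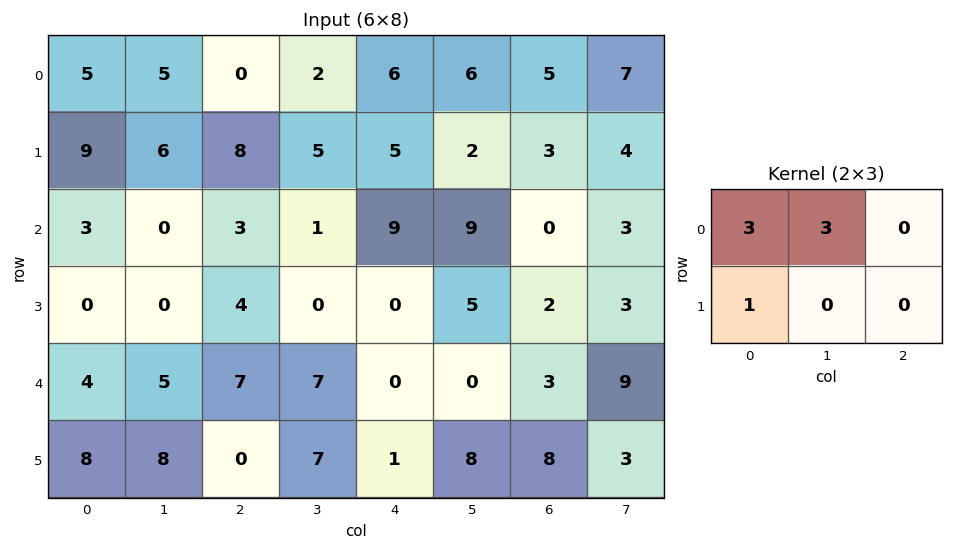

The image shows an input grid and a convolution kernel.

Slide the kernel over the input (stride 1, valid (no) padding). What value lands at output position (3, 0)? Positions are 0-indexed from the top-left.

4

The receptive field on the input at this output position is [0 0 4 / 4 5 7]. Elementwise product with the kernel and sum: 0·3 + 0·3 + 4·1.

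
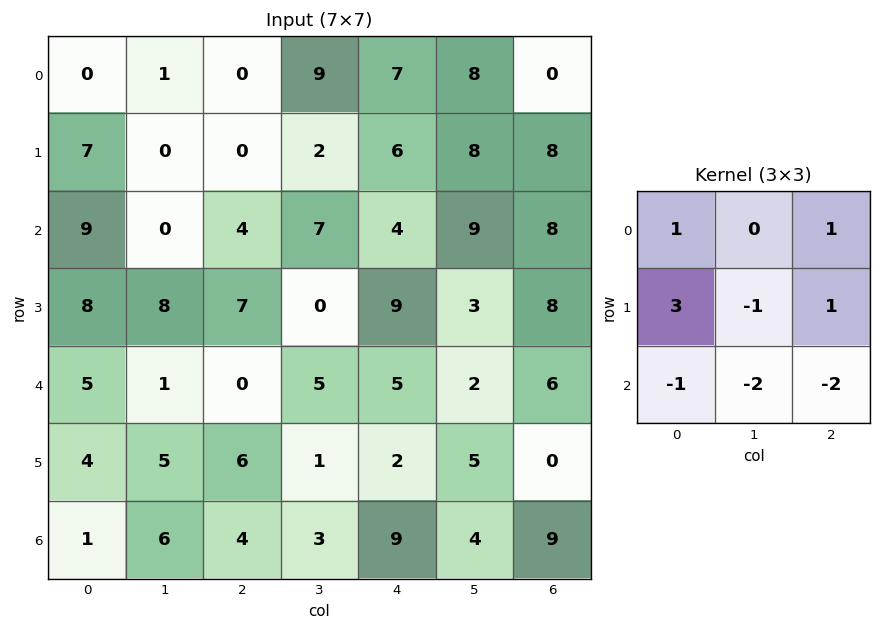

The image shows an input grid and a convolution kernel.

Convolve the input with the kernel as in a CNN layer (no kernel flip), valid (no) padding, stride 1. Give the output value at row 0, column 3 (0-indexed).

-8

The receptive field on the input at this output position is [9 7 8 / 2 6 8 / 7 4 9]. Elementwise product with the kernel and sum: 9·1 + 8·1 + 2·3 + 6·-1 + 8·1 + 7·-1 + 4·-2 + 9·-2.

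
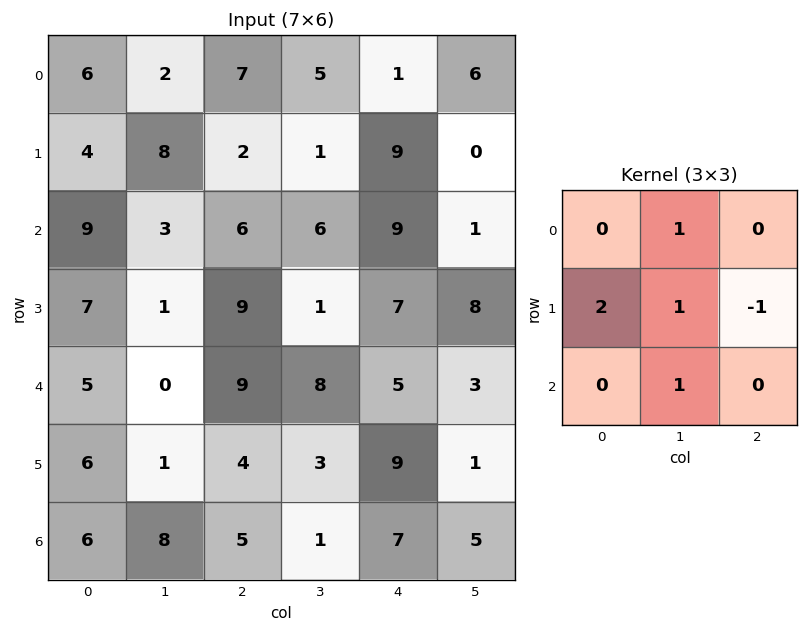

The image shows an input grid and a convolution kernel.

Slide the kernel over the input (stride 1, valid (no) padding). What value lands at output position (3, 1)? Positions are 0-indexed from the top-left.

The receptive field on the input at this output position is [1 9 1 / 0 9 8 / 1 4 3]. Elementwise product with the kernel and sum: 9·1 + 0·2 + 9·1 + 8·-1 + 4·1.

14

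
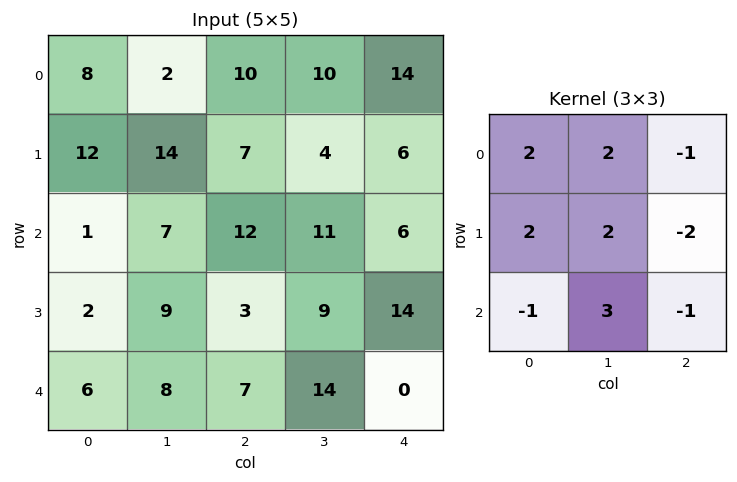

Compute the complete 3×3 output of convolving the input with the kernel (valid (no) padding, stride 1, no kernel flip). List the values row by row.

Output[0,0]: The receptive field on the input at this output position is [8 2 10 / 12 14 7 / 1 7 12]. Elementwise product with the kernel and sum: 8·2 + 2·2 + 10·-1 + 12·2 + 14·2 + 7·-2 + 1·-1 + 7·3 + 12·-1.

56 66 51
59 45 60
31 32 71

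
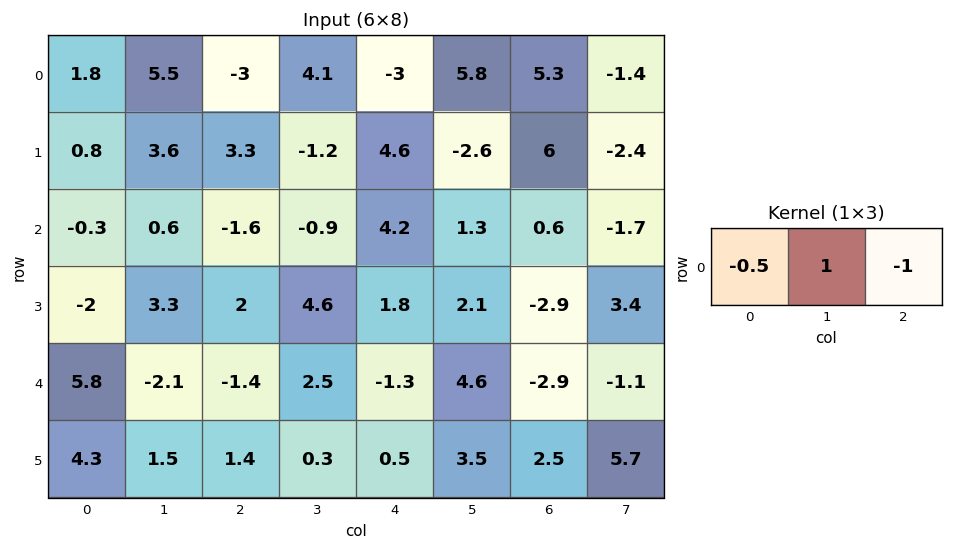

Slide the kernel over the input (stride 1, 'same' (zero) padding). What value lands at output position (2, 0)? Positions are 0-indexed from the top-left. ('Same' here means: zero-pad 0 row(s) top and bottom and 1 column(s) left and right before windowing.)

The receptive field on the zero-padded input at this output position is [0 -0.3 0.6]. Elementwise product with the kernel and sum: 0·-0.5 + -0.3·1 + 0.6·-1.

-0.9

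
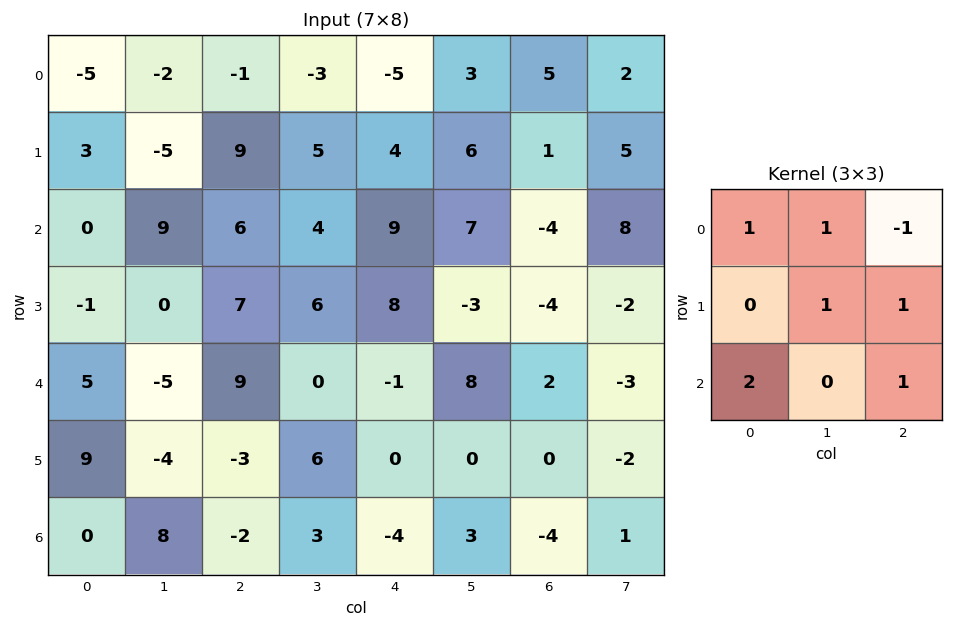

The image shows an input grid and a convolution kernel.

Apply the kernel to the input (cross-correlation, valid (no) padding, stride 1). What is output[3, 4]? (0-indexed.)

19

The receptive field on the input at this output position is [8 -3 -4 / -1 8 2 / 0 0 0]. Elementwise product with the kernel and sum: 8·1 + -3·1 + -4·-1 + 8·1 + 2·1 + 0·2 + 0·1.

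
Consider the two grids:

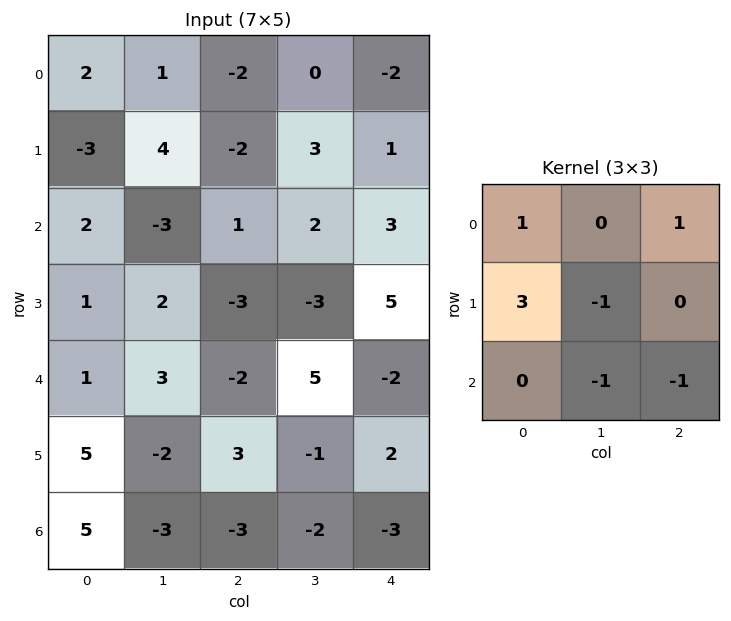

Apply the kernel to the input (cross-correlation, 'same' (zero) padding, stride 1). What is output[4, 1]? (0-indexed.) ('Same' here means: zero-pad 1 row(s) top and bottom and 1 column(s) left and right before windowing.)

The receptive field on the zero-padded input at this output position is [1 2 -3 / 1 3 -2 / 5 -2 3]. Elementwise product with the kernel and sum: 1·1 + -3·1 + 1·3 + 3·-1 + -2·-1 + 3·-1.

-3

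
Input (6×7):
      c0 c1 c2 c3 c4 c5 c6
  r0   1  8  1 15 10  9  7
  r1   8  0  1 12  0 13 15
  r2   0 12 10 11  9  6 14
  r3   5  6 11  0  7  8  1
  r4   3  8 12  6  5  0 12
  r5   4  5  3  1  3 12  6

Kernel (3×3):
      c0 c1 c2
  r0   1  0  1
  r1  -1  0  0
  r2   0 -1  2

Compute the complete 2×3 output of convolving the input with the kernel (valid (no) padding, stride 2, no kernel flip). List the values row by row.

Output[0,0]: The receptive field on the input at this output position is [1 8 1 / 8 0 1 / 0 12 10]. Elementwise product with the kernel and sum: 1·1 + 1·1 + 8·-1 + 12·-1 + 10·2.

2 17 39
21 12 40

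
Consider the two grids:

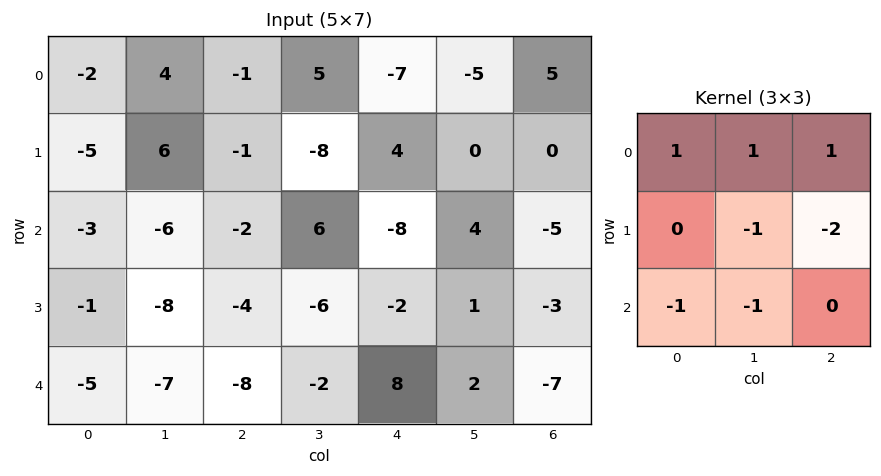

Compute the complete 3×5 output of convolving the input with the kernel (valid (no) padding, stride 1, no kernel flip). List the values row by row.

6 33 -7 -9 -3
19 -1 15 4 11
17 29 16 -4 -14

Output[0,0]: The receptive field on the input at this output position is [-2 4 -1 / -5 6 -1 / -3 -6 -2]. Elementwise product with the kernel and sum: -2·1 + 4·1 + -1·1 + 6·-1 + -1·-2 + -3·-1 + -6·-1.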